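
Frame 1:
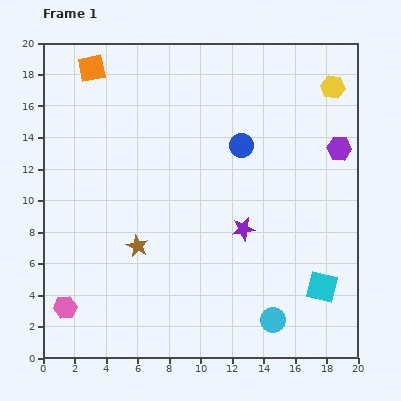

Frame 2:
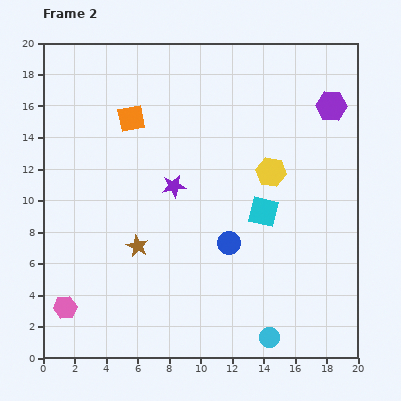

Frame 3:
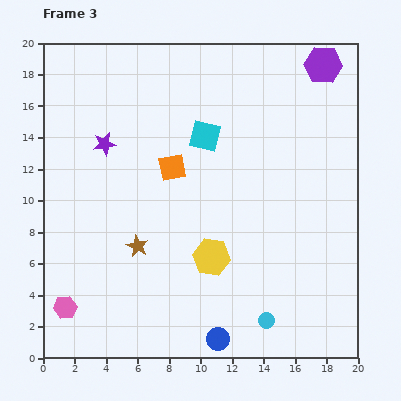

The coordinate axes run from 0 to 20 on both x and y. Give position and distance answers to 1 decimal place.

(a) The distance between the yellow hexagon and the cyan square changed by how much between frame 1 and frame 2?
-10.2

Distance in frame 1: 12.7. Distance in frame 2: 2.5.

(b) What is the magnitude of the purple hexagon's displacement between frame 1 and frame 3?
5.4

The purple hexagon moved from (18.8, 13.3) to (17.8, 18.6), a distance of √(1.0² + 5.3²) ≈ 5.4.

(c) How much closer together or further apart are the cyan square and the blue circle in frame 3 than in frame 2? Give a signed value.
+9.9

Distance in frame 2: 3.0. Distance in frame 3: 12.9.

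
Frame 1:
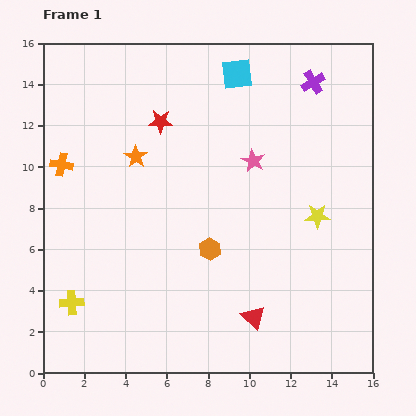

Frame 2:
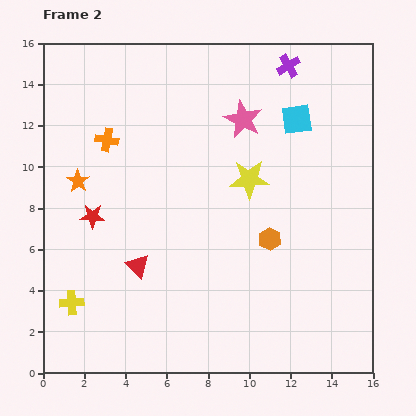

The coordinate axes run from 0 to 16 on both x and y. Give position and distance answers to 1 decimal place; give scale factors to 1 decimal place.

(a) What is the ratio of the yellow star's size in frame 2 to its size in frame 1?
1.6×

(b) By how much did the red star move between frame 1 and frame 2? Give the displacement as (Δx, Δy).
(-3.3, -4.6)

The red star was at (5.7, 12.2) in frame 1 and (2.4, 7.6) in frame 2.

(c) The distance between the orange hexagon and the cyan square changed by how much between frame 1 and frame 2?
-2.7

Distance in frame 1: 8.6. Distance in frame 2: 5.9.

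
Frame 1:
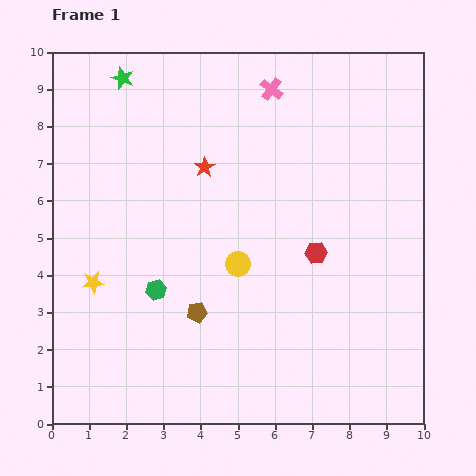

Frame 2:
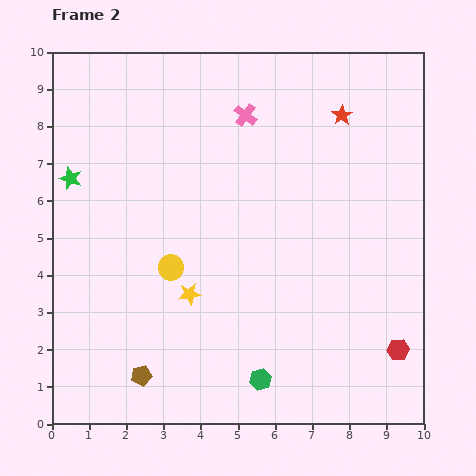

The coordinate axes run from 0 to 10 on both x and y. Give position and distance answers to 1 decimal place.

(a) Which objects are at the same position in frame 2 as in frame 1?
none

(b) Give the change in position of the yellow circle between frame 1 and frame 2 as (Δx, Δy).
(-1.8, -0.1)

The yellow circle was at (5.0, 4.3) in frame 1 and (3.2, 4.2) in frame 2.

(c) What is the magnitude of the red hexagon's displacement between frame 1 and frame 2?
3.4

The red hexagon moved from (7.1, 4.6) to (9.3, 2.0), a distance of √(2.2² + 2.6²) ≈ 3.4.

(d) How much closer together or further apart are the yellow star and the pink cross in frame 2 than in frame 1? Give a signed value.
-2.1

Distance in frame 1: 7.1. Distance in frame 2: 5.0.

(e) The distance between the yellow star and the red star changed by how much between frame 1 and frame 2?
+2.0

Distance in frame 1: 4.3. Distance in frame 2: 6.3.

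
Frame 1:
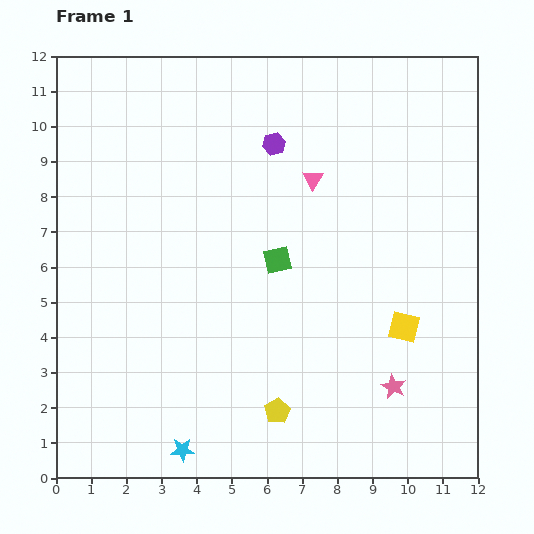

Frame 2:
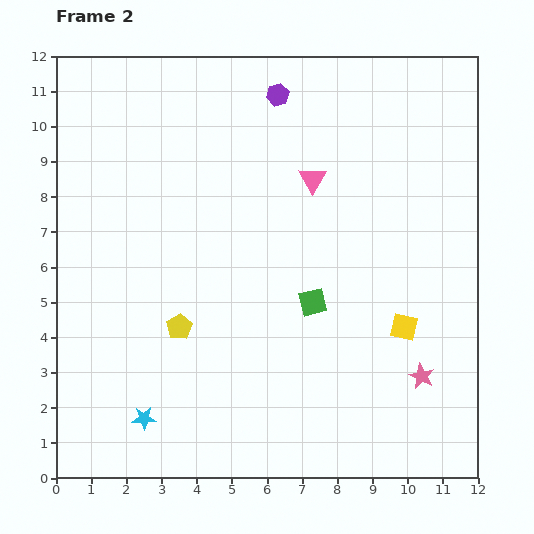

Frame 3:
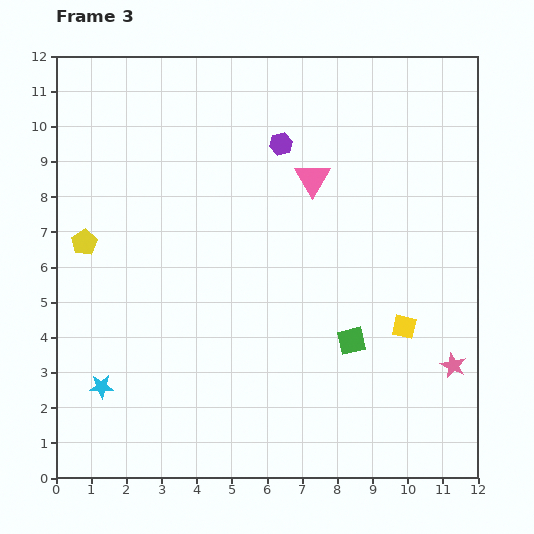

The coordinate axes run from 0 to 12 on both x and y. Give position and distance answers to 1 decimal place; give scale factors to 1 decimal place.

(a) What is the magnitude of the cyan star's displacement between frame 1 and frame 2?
1.4

The cyan star moved from (3.6, 0.8) to (2.5, 1.7), a distance of √(1.1² + 0.9²) ≈ 1.4.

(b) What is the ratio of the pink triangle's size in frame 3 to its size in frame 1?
1.7×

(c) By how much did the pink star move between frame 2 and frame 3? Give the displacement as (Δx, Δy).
(0.9, 0.3)

The pink star was at (10.4, 2.9) in frame 2 and (11.3, 3.2) in frame 3.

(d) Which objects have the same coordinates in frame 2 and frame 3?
the pink triangle, the yellow square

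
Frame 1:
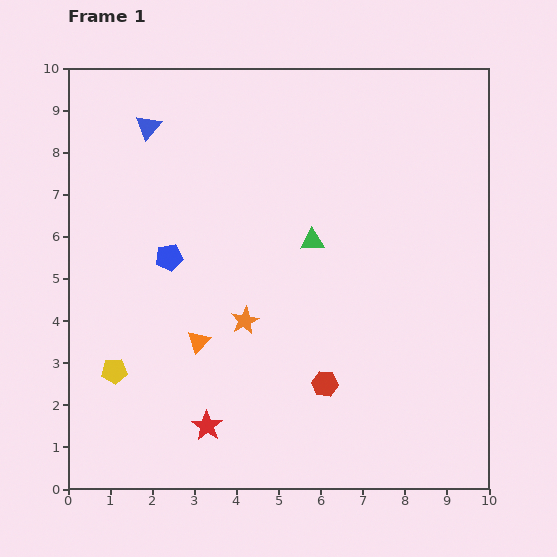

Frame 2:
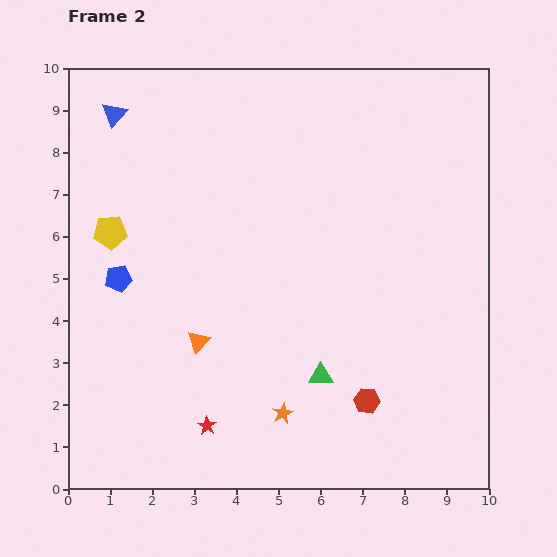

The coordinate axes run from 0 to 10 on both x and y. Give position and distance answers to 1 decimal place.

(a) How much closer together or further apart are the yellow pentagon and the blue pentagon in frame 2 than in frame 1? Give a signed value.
-1.9

Distance in frame 1: 3.0. Distance in frame 2: 1.1.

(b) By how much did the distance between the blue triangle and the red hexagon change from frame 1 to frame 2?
+1.7

Distance in frame 1: 7.4. Distance in frame 2: 9.1.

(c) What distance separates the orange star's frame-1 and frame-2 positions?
2.4

The orange star moved from (4.2, 4.0) to (5.1, 1.8), a distance of √(0.9² + 2.2²) ≈ 2.4.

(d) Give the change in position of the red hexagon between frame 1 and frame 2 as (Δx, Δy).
(1.0, -0.4)

The red hexagon was at (6.1, 2.5) in frame 1 and (7.1, 2.1) in frame 2.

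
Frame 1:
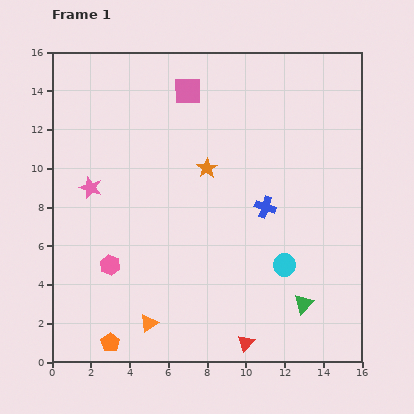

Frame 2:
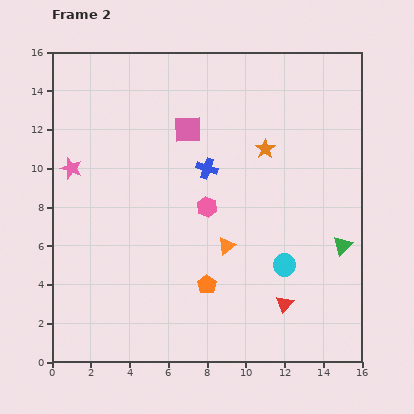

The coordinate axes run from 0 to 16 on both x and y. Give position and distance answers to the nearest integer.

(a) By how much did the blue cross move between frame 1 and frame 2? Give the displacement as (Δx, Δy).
(-3, 2)

The blue cross was at (11, 8) in frame 1 and (8, 10) in frame 2.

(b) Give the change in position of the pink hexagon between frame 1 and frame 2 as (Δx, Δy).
(5, 3)

The pink hexagon was at (3, 5) in frame 1 and (8, 8) in frame 2.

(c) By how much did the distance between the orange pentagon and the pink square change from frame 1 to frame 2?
-6

Distance in frame 1: 14. Distance in frame 2: 8.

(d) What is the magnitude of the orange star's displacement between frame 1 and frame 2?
3

The orange star moved from (8, 10) to (11, 11), a distance of √(3² + 1²) ≈ 3.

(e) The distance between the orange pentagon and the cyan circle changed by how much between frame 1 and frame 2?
-6

Distance in frame 1: 10. Distance in frame 2: 4.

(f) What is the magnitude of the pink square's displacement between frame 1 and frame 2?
2

The pink square moved from (7, 14) to (7, 12), a distance of √(0² + 2²) ≈ 2.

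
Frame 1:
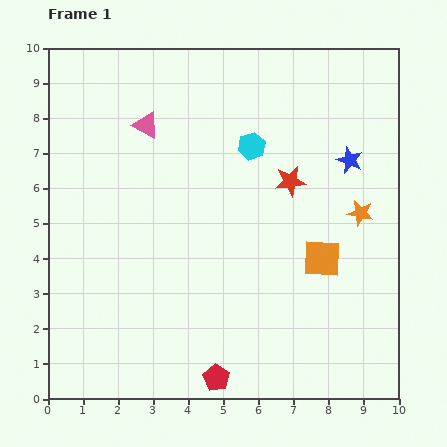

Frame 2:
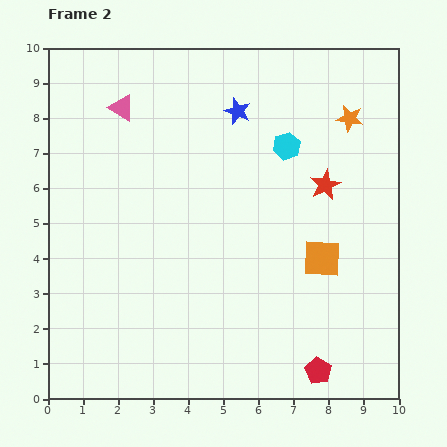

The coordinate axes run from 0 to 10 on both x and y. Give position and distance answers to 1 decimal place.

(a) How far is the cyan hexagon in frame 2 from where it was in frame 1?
1.0

The cyan hexagon moved from (5.8, 7.2) to (6.8, 7.2), a distance of √(1.0² + 0.0²) ≈ 1.0.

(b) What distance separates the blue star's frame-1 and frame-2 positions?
3.5

The blue star moved from (8.6, 6.8) to (5.4, 8.2), a distance of √(3.2² + 1.4²) ≈ 3.5.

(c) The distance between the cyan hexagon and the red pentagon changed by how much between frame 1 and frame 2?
-0.2

Distance in frame 1: 6.7. Distance in frame 2: 6.5.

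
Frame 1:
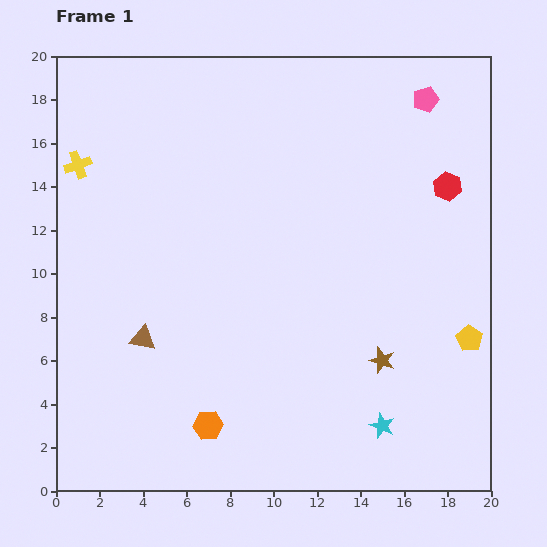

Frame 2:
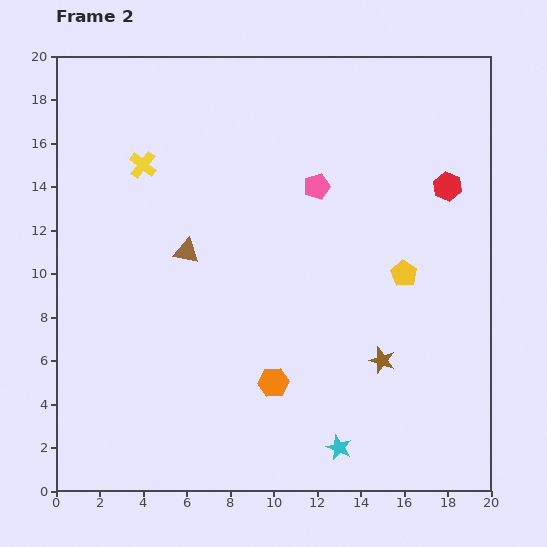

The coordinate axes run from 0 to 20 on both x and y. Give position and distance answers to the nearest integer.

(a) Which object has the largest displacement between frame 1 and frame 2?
the pink pentagon

(moved 6; next 4)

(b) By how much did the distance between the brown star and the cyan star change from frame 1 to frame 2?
+1

Distance in frame 1: 3. Distance in frame 2: 4.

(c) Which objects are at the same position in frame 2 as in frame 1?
the red hexagon, the brown star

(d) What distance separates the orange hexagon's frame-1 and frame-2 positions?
4

The orange hexagon moved from (7, 3) to (10, 5), a distance of √(3² + 2²) ≈ 4.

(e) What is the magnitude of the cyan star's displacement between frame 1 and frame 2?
2

The cyan star moved from (15, 3) to (13, 2), a distance of √(2² + 1²) ≈ 2.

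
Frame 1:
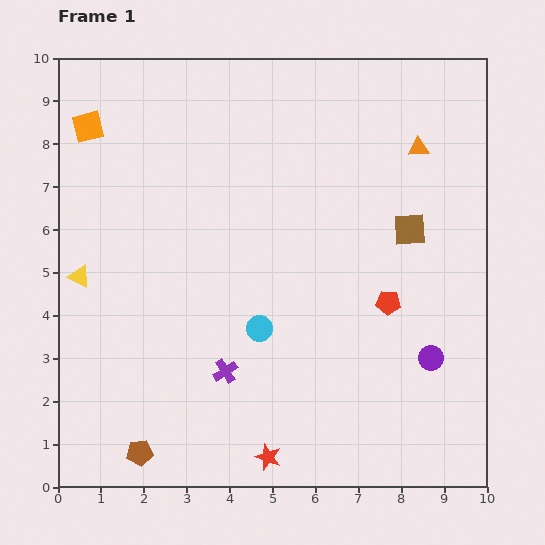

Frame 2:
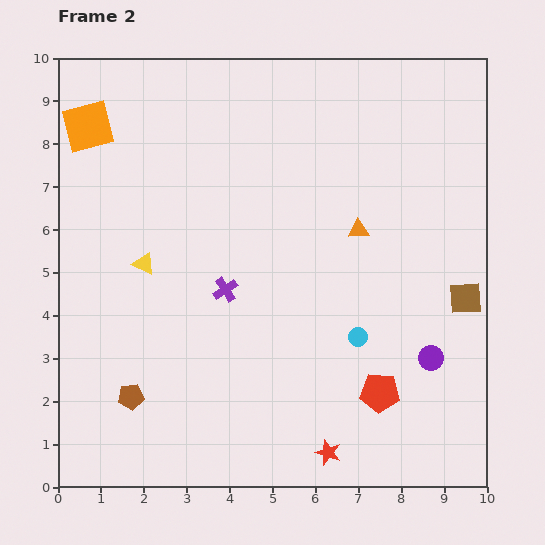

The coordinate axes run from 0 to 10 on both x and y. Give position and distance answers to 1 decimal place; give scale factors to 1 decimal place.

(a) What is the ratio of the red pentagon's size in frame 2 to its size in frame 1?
1.6×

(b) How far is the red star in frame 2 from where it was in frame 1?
1.4

The red star moved from (4.9, 0.7) to (6.3, 0.8), a distance of √(1.4² + 0.1²) ≈ 1.4.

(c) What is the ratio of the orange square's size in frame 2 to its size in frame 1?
1.6×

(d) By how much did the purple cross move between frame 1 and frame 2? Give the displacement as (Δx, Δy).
(0.0, 1.9)

The purple cross was at (3.9, 2.7) in frame 1 and (3.9, 4.6) in frame 2.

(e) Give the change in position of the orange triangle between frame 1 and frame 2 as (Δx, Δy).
(-1.4, -1.9)

The orange triangle was at (8.4, 7.9) in frame 1 and (7.0, 6.0) in frame 2.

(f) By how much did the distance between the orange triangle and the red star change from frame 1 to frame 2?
-2.8

Distance in frame 1: 8.0. Distance in frame 2: 5.2.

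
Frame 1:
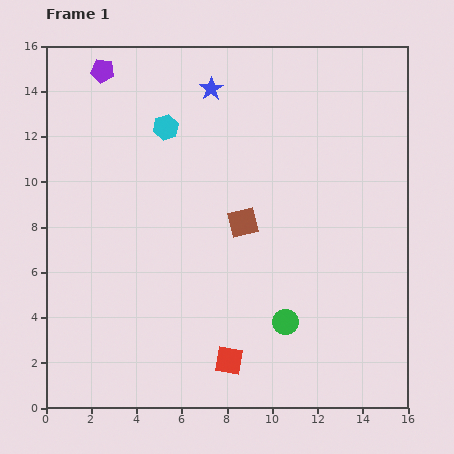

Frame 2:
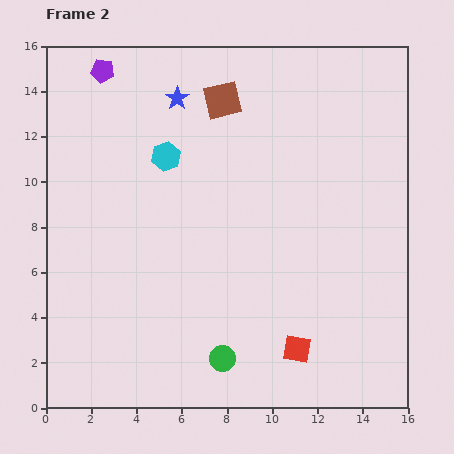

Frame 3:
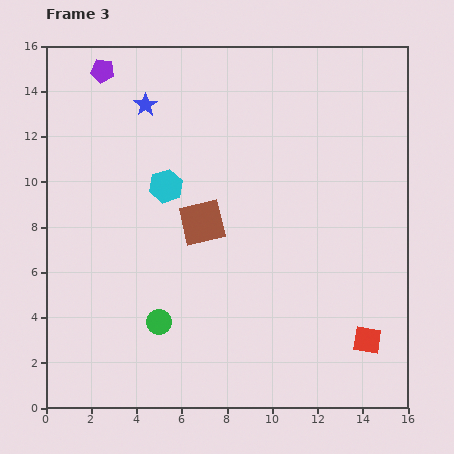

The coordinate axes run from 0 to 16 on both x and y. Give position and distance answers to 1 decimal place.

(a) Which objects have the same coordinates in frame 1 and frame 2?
the purple pentagon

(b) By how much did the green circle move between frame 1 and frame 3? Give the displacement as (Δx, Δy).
(-5.6, 0.0)

The green circle was at (10.6, 3.8) in frame 1 and (5.0, 3.8) in frame 3.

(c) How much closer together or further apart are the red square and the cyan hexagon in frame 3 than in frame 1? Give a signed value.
+0.5

Distance in frame 1: 10.7. Distance in frame 3: 11.2.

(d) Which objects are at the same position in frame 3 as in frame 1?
the purple pentagon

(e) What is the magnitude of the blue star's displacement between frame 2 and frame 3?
1.4

The blue star moved from (5.8, 13.7) to (4.4, 13.4), a distance of √(1.4² + 0.3²) ≈ 1.4.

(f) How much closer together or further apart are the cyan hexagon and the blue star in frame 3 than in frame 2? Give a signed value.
+1.1

Distance in frame 2: 2.6. Distance in frame 3: 3.7.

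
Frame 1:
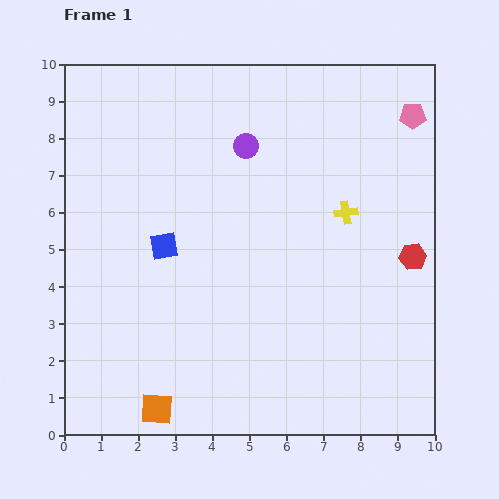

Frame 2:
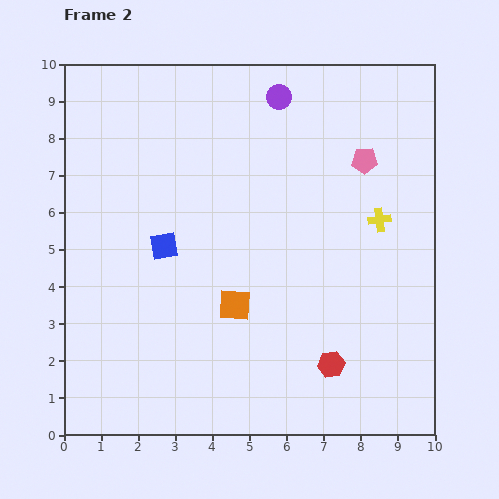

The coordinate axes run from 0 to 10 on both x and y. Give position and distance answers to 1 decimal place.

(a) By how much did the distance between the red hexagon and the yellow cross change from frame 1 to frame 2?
+1.9

Distance in frame 1: 2.2. Distance in frame 2: 4.1.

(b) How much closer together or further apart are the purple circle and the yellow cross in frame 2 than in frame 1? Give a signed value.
+1.1

Distance in frame 1: 3.2. Distance in frame 2: 4.3.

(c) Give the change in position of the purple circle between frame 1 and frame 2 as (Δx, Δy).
(0.9, 1.3)

The purple circle was at (4.9, 7.8) in frame 1 and (5.8, 9.1) in frame 2.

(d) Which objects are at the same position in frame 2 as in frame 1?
the blue square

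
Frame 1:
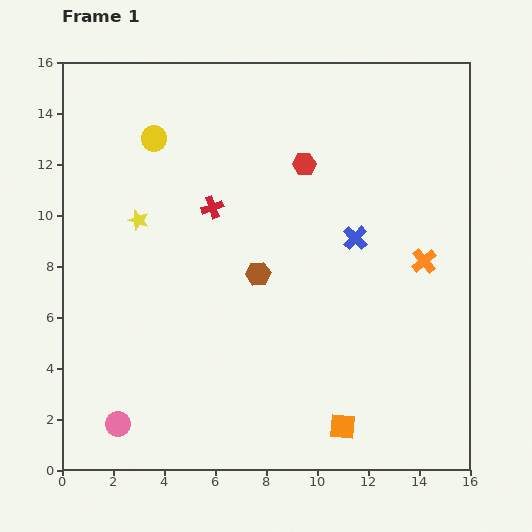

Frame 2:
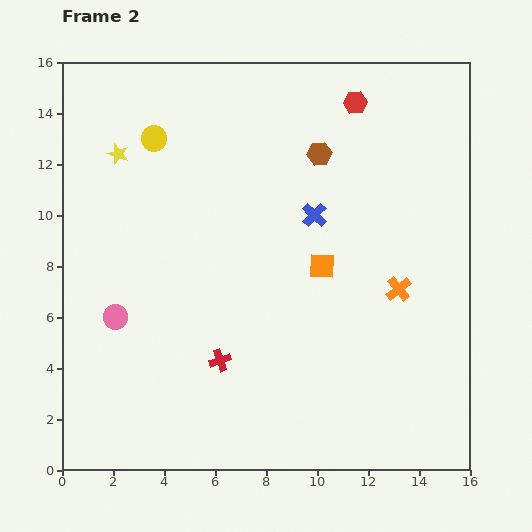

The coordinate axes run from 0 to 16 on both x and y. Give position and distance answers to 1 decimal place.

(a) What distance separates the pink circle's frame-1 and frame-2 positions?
4.2

The pink circle moved from (2.2, 1.8) to (2.1, 6.0), a distance of √(0.1² + 4.2²) ≈ 4.2.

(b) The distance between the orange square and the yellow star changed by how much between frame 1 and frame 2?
-2.3

Distance in frame 1: 11.4. Distance in frame 2: 9.1.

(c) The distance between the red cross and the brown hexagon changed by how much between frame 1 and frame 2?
+5.8

Distance in frame 1: 3.2. Distance in frame 2: 9.0.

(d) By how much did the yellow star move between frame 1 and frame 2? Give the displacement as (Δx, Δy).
(-0.8, 2.6)

The yellow star was at (3.0, 9.8) in frame 1 and (2.2, 12.4) in frame 2.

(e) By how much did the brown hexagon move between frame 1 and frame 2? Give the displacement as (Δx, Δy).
(2.4, 4.7)

The brown hexagon was at (7.7, 7.7) in frame 1 and (10.1, 12.4) in frame 2.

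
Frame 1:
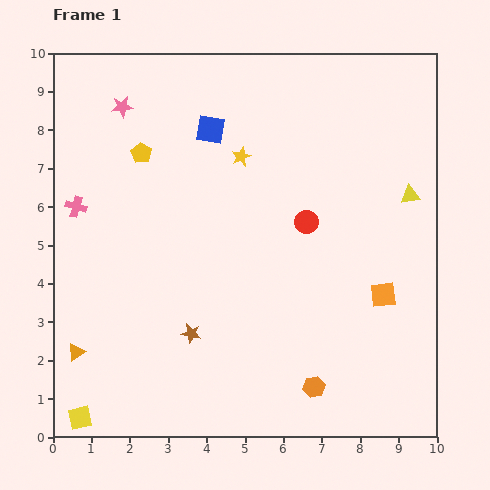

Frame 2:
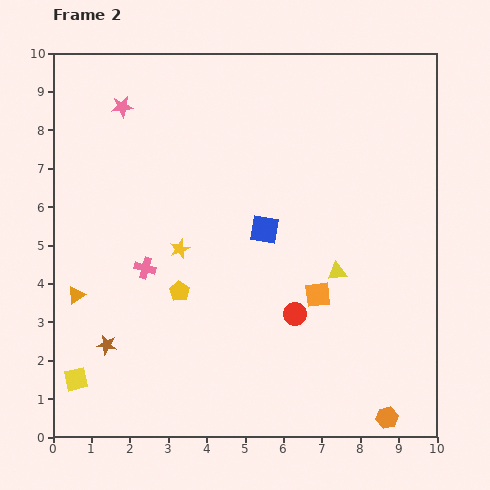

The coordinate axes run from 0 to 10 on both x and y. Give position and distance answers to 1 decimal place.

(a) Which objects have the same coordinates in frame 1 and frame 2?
the pink star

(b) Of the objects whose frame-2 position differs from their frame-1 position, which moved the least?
the yellow square

(moved 1.0)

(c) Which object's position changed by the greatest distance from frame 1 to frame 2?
the yellow pentagon

(moved 3.7; next 3.0)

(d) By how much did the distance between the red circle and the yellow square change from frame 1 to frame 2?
-1.9

Distance in frame 1: 7.8. Distance in frame 2: 5.9.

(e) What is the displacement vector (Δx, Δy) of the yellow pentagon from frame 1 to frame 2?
(1.0, -3.6)

The yellow pentagon was at (2.3, 7.4) in frame 1 and (3.3, 3.8) in frame 2.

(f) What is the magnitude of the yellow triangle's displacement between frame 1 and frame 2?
2.8

The yellow triangle moved from (9.3, 6.3) to (7.4, 4.3), a distance of √(1.9² + 2.0²) ≈ 2.8.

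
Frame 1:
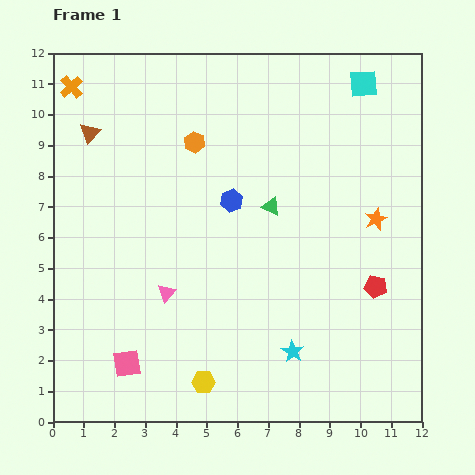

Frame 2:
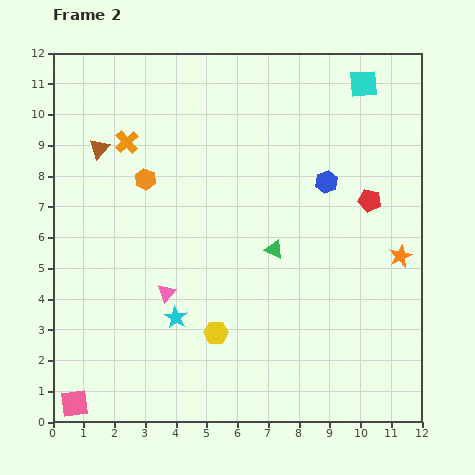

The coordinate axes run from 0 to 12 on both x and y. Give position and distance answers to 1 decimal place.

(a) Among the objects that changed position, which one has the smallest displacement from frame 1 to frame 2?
the brown triangle

(moved 0.6)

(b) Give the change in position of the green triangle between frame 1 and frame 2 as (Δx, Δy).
(0.1, -1.4)

The green triangle was at (7.1, 7.0) in frame 1 and (7.2, 5.6) in frame 2.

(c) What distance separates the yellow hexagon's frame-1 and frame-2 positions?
1.6

The yellow hexagon moved from (4.9, 1.3) to (5.3, 2.9), a distance of √(0.4² + 1.6²) ≈ 1.6.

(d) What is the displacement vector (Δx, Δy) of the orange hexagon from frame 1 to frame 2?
(-1.6, -1.2)

The orange hexagon was at (4.6, 9.1) in frame 1 and (3.0, 7.9) in frame 2.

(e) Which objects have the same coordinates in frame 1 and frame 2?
the cyan square, the pink triangle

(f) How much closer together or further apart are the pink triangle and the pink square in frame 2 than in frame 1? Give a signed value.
+2.1

Distance in frame 1: 2.6. Distance in frame 2: 4.7.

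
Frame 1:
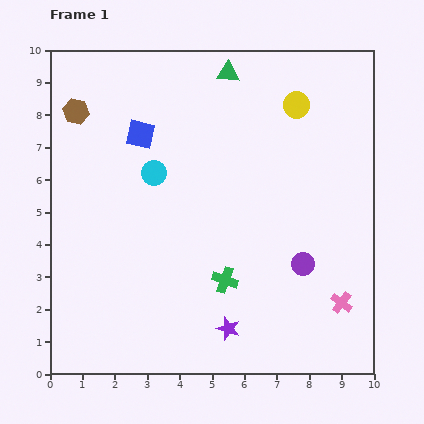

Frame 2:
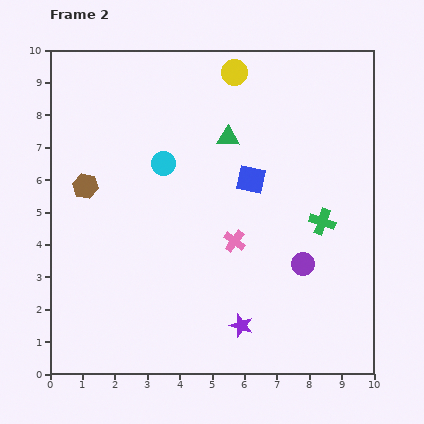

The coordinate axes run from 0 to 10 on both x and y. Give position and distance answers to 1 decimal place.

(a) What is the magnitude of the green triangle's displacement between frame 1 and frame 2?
2.0

The green triangle moved from (5.5, 9.3) to (5.5, 7.3), a distance of √(0.0² + 2.0²) ≈ 2.0.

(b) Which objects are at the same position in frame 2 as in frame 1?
the purple circle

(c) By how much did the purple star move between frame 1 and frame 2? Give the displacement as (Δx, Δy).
(0.4, 0.1)

The purple star was at (5.5, 1.4) in frame 1 and (5.9, 1.5) in frame 2.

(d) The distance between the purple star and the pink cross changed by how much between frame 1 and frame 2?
-1.0

Distance in frame 1: 3.6. Distance in frame 2: 2.6.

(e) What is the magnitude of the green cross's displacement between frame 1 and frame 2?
3.5

The green cross moved from (5.4, 2.9) to (8.4, 4.7), a distance of √(3.0² + 1.8²) ≈ 3.5.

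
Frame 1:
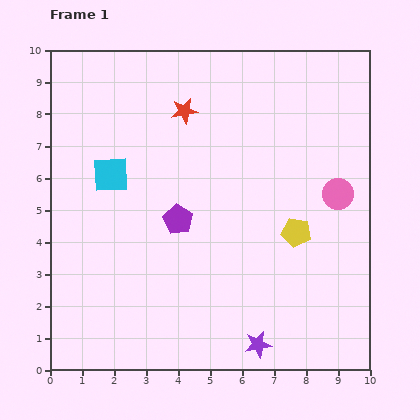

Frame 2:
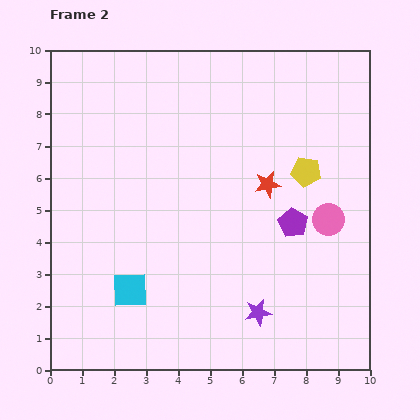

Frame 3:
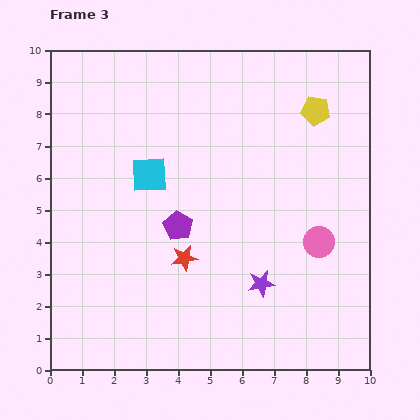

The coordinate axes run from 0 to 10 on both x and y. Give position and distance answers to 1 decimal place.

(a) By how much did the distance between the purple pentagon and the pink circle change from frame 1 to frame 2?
-4.0

Distance in frame 1: 5.1. Distance in frame 2: 1.1.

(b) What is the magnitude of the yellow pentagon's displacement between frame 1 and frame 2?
1.9

The yellow pentagon moved from (7.7, 4.3) to (8.0, 6.2), a distance of √(0.3² + 1.9²) ≈ 1.9.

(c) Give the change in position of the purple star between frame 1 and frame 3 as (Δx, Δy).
(0.1, 1.9)

The purple star was at (6.5, 0.8) in frame 1 and (6.6, 2.7) in frame 3.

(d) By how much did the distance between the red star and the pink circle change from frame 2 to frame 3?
+2.0

Distance in frame 2: 2.2. Distance in frame 3: 4.2.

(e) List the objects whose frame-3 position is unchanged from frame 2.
none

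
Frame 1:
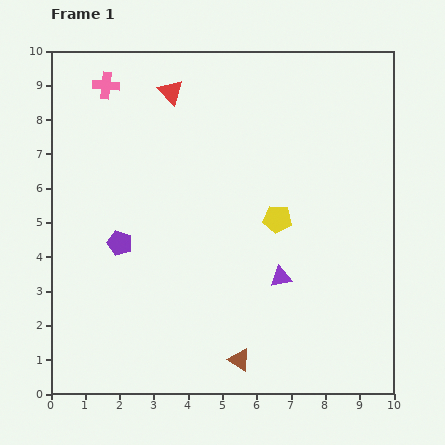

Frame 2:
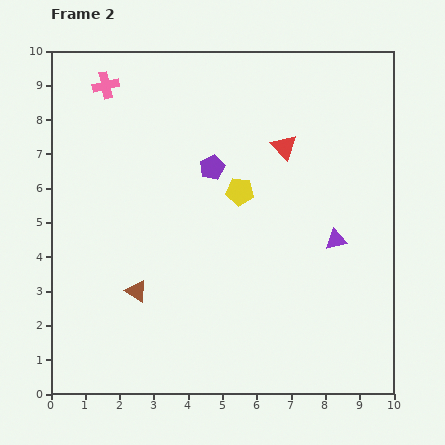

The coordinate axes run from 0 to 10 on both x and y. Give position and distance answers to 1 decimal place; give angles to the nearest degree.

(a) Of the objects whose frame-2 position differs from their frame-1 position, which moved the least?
the yellow pentagon

(moved 1.4)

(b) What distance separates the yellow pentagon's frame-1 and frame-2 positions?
1.4

The yellow pentagon moved from (6.6, 5.1) to (5.5, 5.9), a distance of √(1.1² + 0.8²) ≈ 1.4.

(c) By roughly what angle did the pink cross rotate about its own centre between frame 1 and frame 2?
18° counter-clockwise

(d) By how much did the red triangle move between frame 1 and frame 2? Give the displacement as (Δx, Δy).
(3.3, -1.6)

The red triangle was at (3.5, 8.8) in frame 1 and (6.8, 7.2) in frame 2.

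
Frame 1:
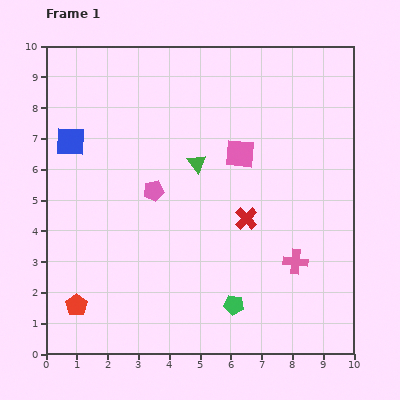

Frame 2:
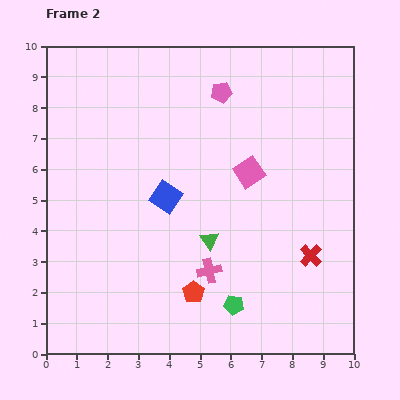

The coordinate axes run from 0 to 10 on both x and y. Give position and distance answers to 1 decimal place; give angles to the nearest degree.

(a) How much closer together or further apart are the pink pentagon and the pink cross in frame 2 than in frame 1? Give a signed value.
+0.7

Distance in frame 1: 5.1. Distance in frame 2: 5.8.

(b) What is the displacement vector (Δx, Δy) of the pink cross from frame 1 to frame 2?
(-2.8, -0.3)

The pink cross was at (8.1, 3.0) in frame 1 and (5.3, 2.7) in frame 2.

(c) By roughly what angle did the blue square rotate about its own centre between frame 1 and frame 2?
31° clockwise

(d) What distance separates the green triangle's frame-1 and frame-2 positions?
2.5

The green triangle moved from (4.9, 6.2) to (5.3, 3.7), a distance of √(0.4² + 2.5²) ≈ 2.5.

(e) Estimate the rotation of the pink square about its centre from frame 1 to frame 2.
39° counter-clockwise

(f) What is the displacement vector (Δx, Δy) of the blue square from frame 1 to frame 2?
(3.1, -1.8)

The blue square was at (0.8, 6.9) in frame 1 and (3.9, 5.1) in frame 2.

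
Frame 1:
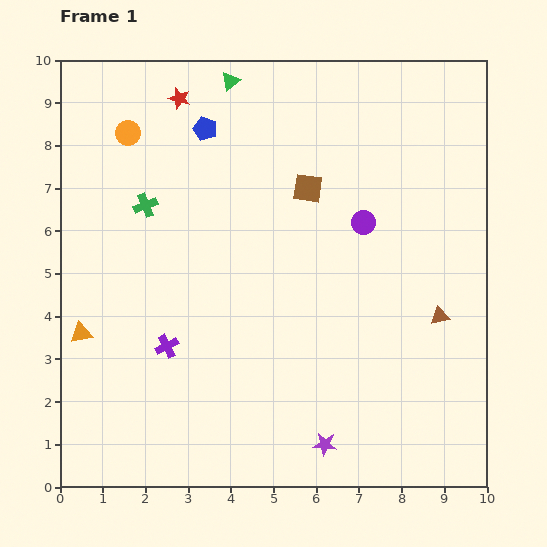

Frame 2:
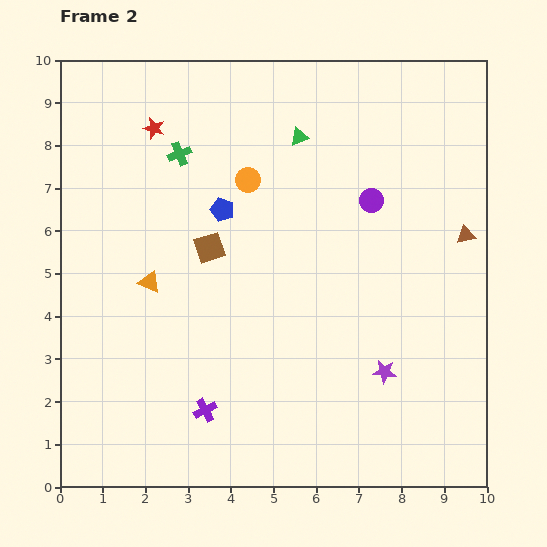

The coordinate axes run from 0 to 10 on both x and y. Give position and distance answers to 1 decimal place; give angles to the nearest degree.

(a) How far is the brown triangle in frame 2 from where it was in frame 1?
2.0

The brown triangle moved from (8.9, 4.0) to (9.5, 5.9), a distance of √(0.6² + 1.9²) ≈ 2.0.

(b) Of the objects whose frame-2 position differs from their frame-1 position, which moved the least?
the purple circle

(moved 0.5)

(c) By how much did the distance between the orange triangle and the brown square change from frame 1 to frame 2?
-4.7

Distance in frame 1: 6.3. Distance in frame 2: 1.6.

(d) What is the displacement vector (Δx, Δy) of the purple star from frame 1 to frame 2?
(1.4, 1.7)

The purple star was at (6.2, 1.0) in frame 1 and (7.6, 2.7) in frame 2.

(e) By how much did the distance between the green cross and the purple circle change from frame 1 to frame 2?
-0.5

Distance in frame 1: 5.1. Distance in frame 2: 4.6.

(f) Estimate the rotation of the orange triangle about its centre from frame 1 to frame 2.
35° clockwise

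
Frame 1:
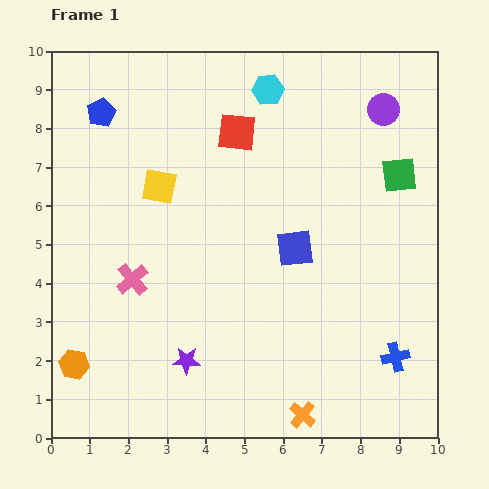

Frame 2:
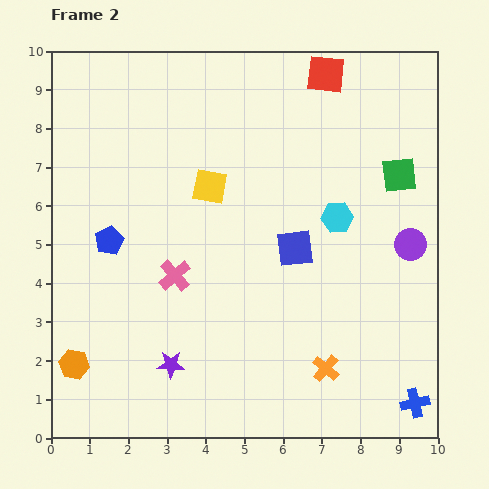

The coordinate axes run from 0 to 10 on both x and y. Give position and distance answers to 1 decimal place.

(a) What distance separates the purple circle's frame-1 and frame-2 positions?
3.6

The purple circle moved from (8.6, 8.5) to (9.3, 5.0), a distance of √(0.7² + 3.5²) ≈ 3.6.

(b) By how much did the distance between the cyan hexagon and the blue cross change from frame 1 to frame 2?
-2.4

Distance in frame 1: 7.6. Distance in frame 2: 5.2.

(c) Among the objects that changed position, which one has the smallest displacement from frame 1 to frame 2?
the purple star

(moved 0.4)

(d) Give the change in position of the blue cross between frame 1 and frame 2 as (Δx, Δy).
(0.5, -1.2)

The blue cross was at (8.9, 2.1) in frame 1 and (9.4, 0.9) in frame 2.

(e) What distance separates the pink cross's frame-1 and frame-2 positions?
1.1

The pink cross moved from (2.1, 4.1) to (3.2, 4.2), a distance of √(1.1² + 0.1²) ≈ 1.1.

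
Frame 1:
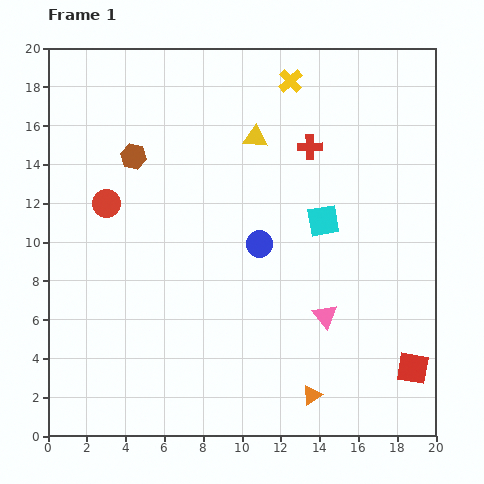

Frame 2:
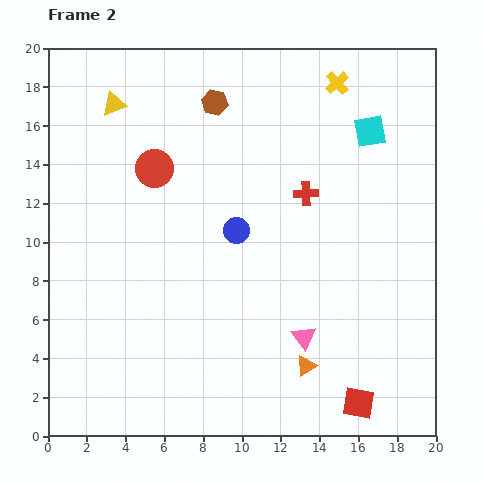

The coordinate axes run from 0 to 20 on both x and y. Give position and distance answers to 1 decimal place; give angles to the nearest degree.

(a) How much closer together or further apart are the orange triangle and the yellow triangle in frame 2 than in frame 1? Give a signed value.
+3.1

Distance in frame 1: 13.6. Distance in frame 2: 16.7.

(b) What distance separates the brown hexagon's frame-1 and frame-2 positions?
5.0

The brown hexagon moved from (4.4, 14.4) to (8.6, 17.2), a distance of √(4.2² + 2.8²) ≈ 5.0.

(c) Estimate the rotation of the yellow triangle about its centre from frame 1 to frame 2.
23° counter-clockwise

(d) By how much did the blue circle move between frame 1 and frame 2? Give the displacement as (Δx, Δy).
(-1.2, 0.7)

The blue circle was at (10.9, 9.9) in frame 1 and (9.7, 10.6) in frame 2.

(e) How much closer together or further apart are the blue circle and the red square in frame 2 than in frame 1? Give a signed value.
+0.7

Distance in frame 1: 10.2. Distance in frame 2: 10.9.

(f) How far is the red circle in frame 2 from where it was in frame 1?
3.1

The red circle moved from (3.0, 12.0) to (5.5, 13.8), a distance of √(2.5² + 1.8²) ≈ 3.1.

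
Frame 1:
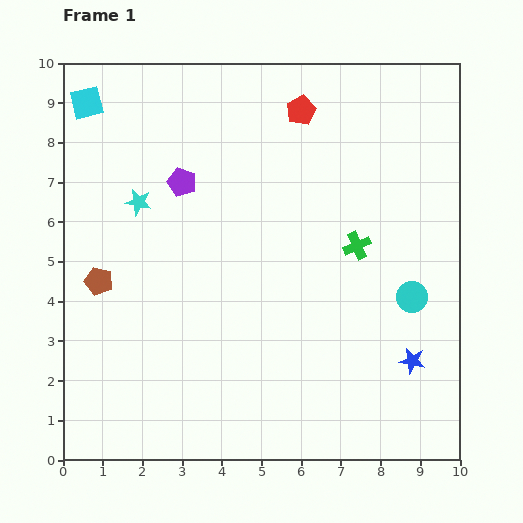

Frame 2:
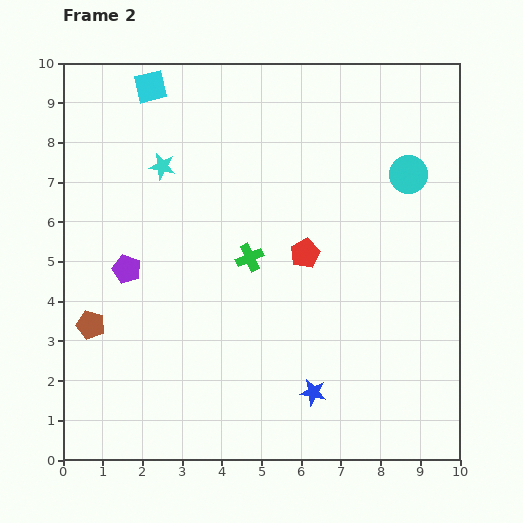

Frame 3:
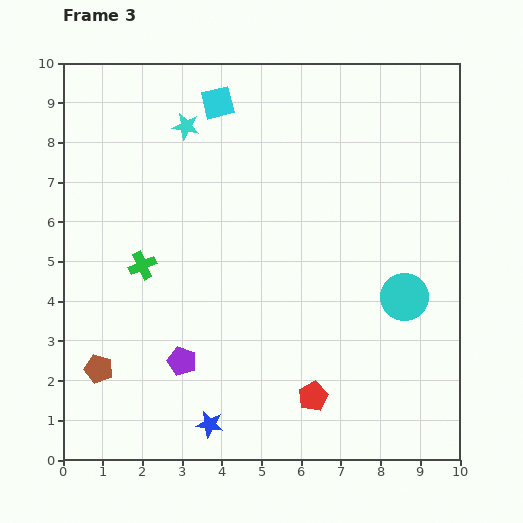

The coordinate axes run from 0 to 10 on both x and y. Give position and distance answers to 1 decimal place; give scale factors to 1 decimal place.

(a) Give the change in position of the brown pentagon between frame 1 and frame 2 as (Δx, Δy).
(-0.2, -1.1)

The brown pentagon was at (0.9, 4.5) in frame 1 and (0.7, 3.4) in frame 2.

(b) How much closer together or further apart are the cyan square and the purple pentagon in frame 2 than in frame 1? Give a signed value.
+1.5

Distance in frame 1: 3.1. Distance in frame 2: 4.6.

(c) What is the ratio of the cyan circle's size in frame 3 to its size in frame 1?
1.5×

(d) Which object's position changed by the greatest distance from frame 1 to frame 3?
the red pentagon

(moved 7.2; next 5.4)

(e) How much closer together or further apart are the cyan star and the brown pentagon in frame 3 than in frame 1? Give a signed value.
+4.3

Distance in frame 1: 2.2. Distance in frame 3: 6.5.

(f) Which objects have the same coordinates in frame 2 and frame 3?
none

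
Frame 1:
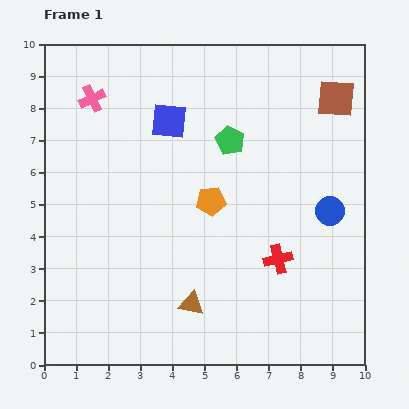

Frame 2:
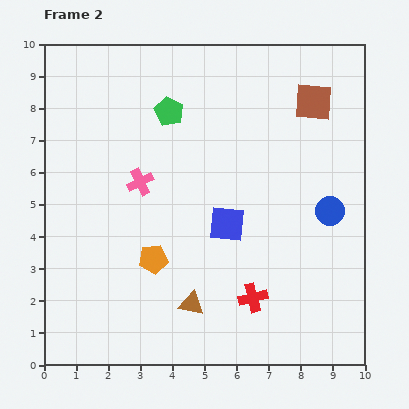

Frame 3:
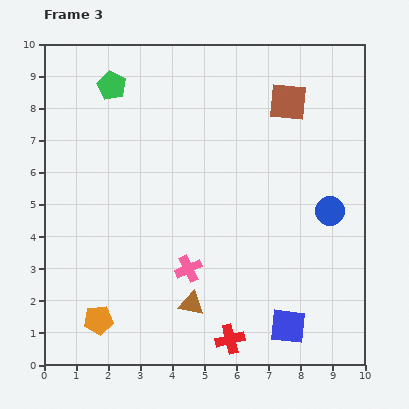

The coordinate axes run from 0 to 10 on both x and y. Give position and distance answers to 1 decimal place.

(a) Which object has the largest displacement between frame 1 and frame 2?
the blue square

(moved 3.7; next 3.0)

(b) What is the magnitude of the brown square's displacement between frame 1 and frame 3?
1.5

The brown square moved from (9.1, 8.3) to (7.6, 8.2), a distance of √(1.5² + 0.1²) ≈ 1.5.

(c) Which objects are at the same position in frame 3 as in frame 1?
the blue circle, the brown triangle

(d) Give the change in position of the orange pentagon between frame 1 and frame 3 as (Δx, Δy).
(-3.5, -3.7)

The orange pentagon was at (5.2, 5.1) in frame 1 and (1.7, 1.4) in frame 3.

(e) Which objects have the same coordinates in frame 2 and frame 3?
the blue circle, the brown triangle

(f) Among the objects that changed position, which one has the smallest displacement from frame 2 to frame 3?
the brown square

(moved 0.8)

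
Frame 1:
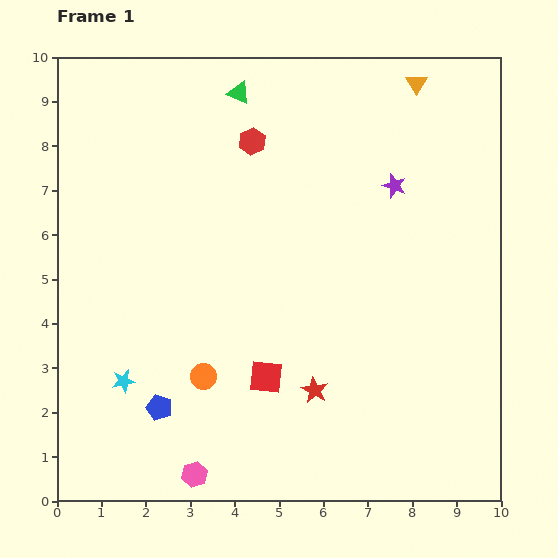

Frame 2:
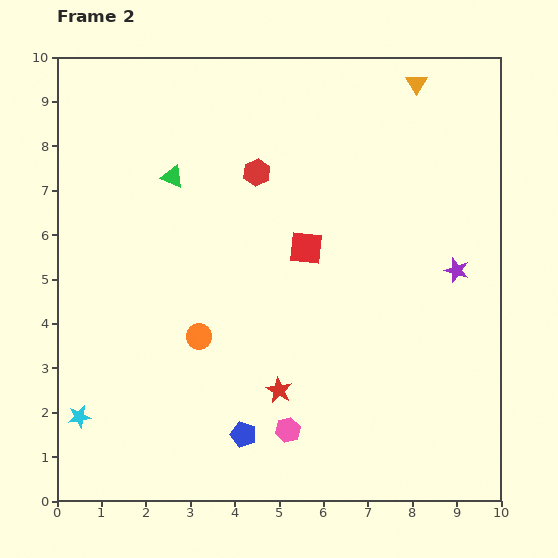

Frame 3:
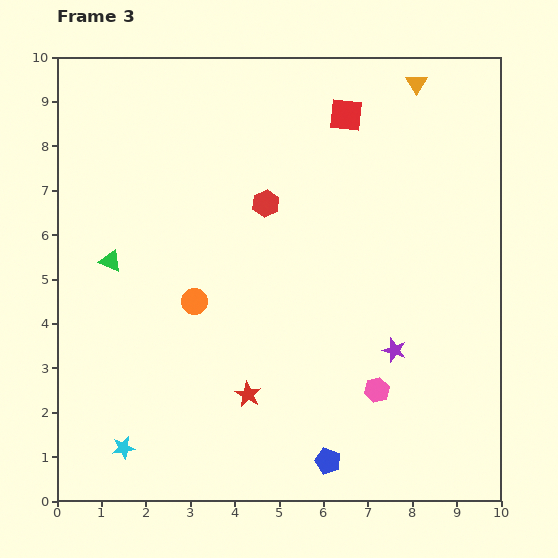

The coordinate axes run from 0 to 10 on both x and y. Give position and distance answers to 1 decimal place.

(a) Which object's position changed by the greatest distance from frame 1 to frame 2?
the red square

(moved 3.0; next 2.4)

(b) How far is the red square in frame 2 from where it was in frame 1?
3.0

The red square moved from (4.7, 2.8) to (5.6, 5.7), a distance of √(0.9² + 2.9²) ≈ 3.0.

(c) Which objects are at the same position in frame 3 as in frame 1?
the orange triangle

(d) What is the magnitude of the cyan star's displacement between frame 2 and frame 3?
1.2

The cyan star moved from (0.5, 1.9) to (1.5, 1.2), a distance of √(1.0² + 0.7²) ≈ 1.2.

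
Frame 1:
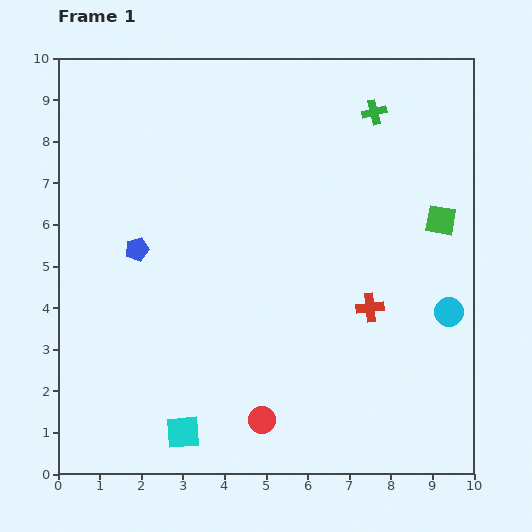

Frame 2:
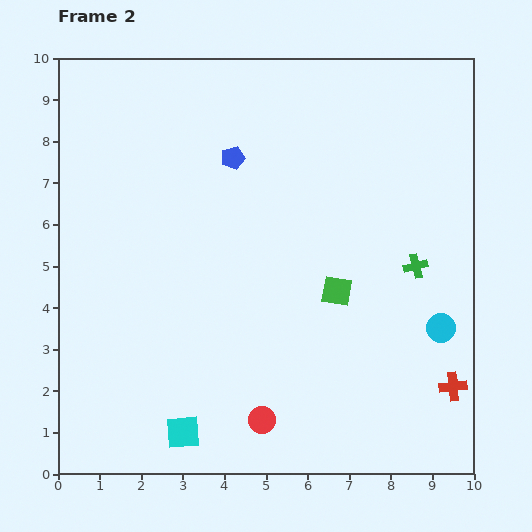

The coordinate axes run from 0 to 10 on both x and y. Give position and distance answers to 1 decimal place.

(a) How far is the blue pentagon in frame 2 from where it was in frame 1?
3.2

The blue pentagon moved from (1.9, 5.4) to (4.2, 7.6), a distance of √(2.3² + 2.2²) ≈ 3.2.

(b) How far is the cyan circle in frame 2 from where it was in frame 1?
0.4

The cyan circle moved from (9.4, 3.9) to (9.2, 3.5), a distance of √(0.2² + 0.4²) ≈ 0.4.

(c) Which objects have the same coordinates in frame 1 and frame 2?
the cyan square, the red circle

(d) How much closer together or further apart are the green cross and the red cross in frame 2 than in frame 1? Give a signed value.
-1.7

Distance in frame 1: 4.7. Distance in frame 2: 3.0.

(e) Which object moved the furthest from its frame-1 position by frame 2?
the green cross

(moved 3.8; next 3.2)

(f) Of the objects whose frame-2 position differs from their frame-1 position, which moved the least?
the cyan circle

(moved 0.4)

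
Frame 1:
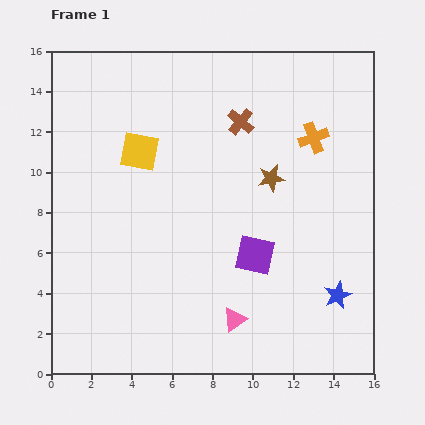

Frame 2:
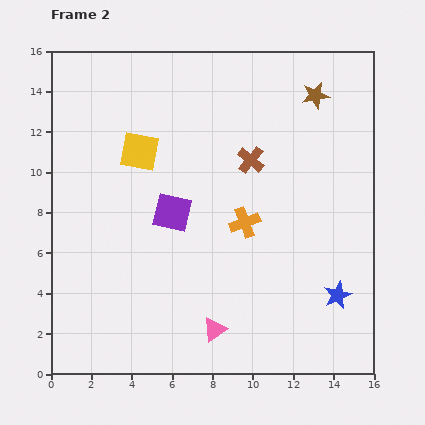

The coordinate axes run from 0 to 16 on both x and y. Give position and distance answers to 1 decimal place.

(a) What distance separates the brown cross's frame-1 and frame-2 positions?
2.0

The brown cross moved from (9.4, 12.5) to (9.9, 10.6), a distance of √(0.5² + 1.9²) ≈ 2.0.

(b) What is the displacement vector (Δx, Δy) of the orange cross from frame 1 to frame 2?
(-3.4, -4.2)

The orange cross was at (13.0, 11.7) in frame 1 and (9.6, 7.5) in frame 2.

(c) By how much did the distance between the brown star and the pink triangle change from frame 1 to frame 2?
+5.4

Distance in frame 1: 7.2. Distance in frame 2: 12.6.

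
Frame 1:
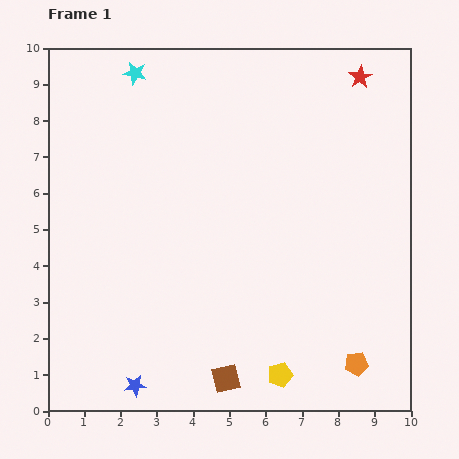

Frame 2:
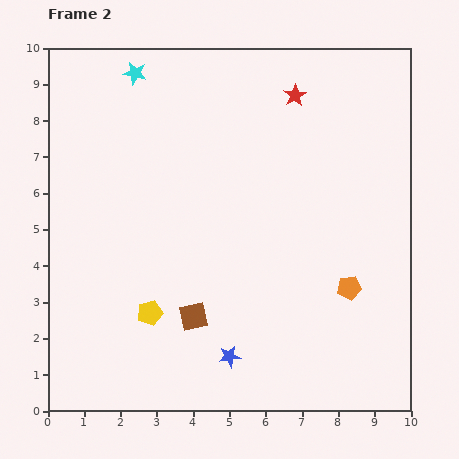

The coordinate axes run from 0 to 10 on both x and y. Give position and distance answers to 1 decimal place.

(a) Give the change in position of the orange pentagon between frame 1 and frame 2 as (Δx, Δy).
(-0.2, 2.1)

The orange pentagon was at (8.5, 1.3) in frame 1 and (8.3, 3.4) in frame 2.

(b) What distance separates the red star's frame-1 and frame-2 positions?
1.9

The red star moved from (8.6, 9.2) to (6.8, 8.7), a distance of √(1.8² + 0.5²) ≈ 1.9.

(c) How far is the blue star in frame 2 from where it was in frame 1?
2.7

The blue star moved from (2.4, 0.7) to (5.0, 1.5), a distance of √(2.6² + 0.8²) ≈ 2.7.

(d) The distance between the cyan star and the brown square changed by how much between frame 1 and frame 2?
-1.9

Distance in frame 1: 8.8. Distance in frame 2: 6.9.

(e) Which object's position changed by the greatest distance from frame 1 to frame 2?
the yellow pentagon

(moved 4.0; next 2.7)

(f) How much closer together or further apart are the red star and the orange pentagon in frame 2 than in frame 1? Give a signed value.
-2.4

Distance in frame 1: 7.9. Distance in frame 2: 5.5.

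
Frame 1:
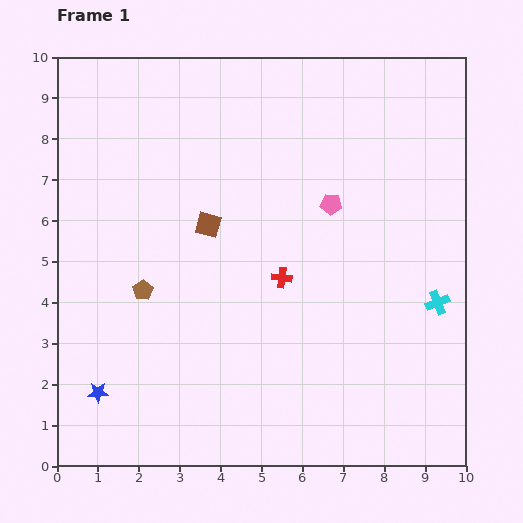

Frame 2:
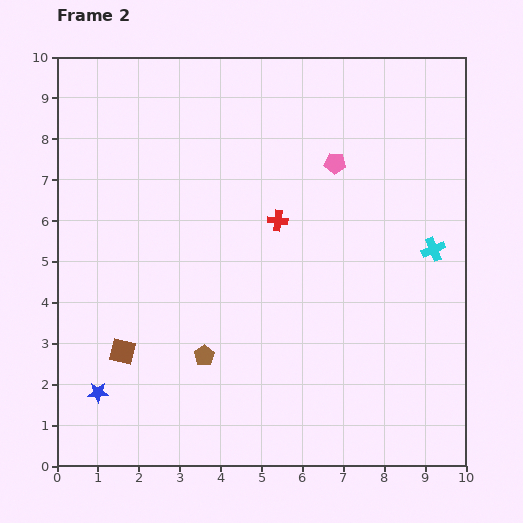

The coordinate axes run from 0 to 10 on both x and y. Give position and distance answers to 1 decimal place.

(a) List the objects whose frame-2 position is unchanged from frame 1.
the blue star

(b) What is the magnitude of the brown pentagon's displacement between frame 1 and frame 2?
2.2

The brown pentagon moved from (2.1, 4.3) to (3.6, 2.7), a distance of √(1.5² + 1.6²) ≈ 2.2.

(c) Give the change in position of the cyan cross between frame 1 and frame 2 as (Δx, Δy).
(-0.1, 1.3)

The cyan cross was at (9.3, 4.0) in frame 1 and (9.2, 5.3) in frame 2.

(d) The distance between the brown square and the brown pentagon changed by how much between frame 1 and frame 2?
-0.3

Distance in frame 1: 2.3. Distance in frame 2: 2.0.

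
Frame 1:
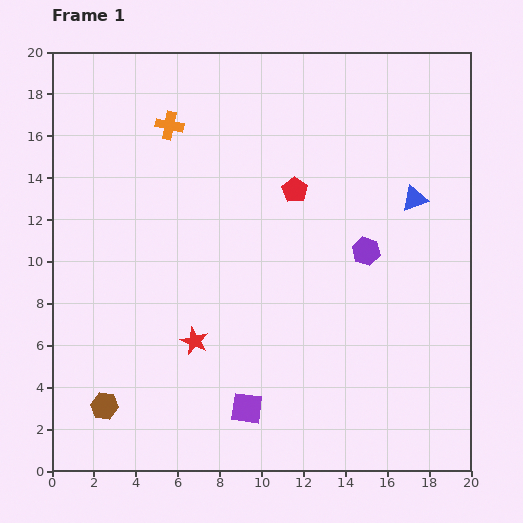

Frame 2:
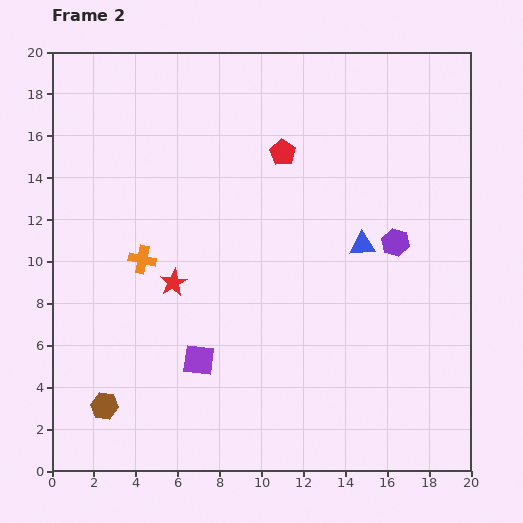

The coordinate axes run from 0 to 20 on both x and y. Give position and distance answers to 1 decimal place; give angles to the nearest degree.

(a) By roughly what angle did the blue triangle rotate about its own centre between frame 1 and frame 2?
18° clockwise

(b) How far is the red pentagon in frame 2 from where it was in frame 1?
1.9

The red pentagon moved from (11.6, 13.4) to (11.0, 15.2), a distance of √(0.6² + 1.8²) ≈ 1.9.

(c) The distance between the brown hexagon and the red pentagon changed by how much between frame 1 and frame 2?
+1.1

Distance in frame 1: 13.7. Distance in frame 2: 14.8.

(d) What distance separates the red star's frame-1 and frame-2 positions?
3.0

The red star moved from (6.8, 6.2) to (5.8, 9.0), a distance of √(1.0² + 2.8²) ≈ 3.0.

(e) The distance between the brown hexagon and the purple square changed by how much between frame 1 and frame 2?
-1.8

Distance in frame 1: 6.8. Distance in frame 2: 5.0.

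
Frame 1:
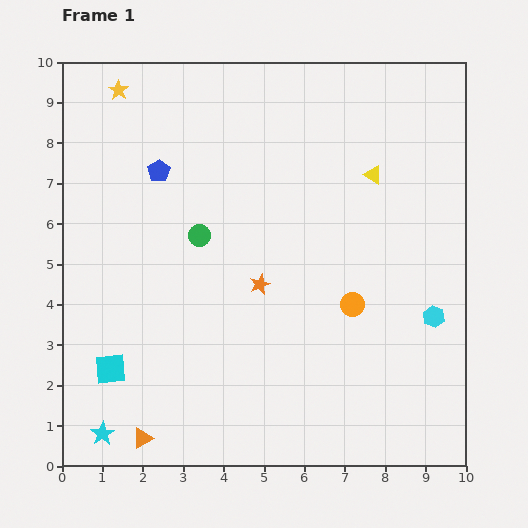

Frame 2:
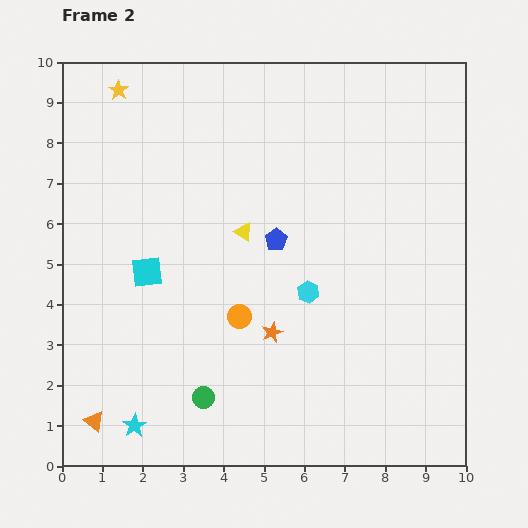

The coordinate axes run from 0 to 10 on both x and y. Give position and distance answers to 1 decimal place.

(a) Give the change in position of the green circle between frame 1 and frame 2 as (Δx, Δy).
(0.1, -4.0)

The green circle was at (3.4, 5.7) in frame 1 and (3.5, 1.7) in frame 2.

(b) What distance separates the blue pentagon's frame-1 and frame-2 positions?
3.4

The blue pentagon moved from (2.4, 7.3) to (5.3, 5.6), a distance of √(2.9² + 1.7²) ≈ 3.4.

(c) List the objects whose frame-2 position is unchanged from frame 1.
the yellow star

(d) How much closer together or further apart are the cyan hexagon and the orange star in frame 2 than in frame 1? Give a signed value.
-3.1

Distance in frame 1: 4.4. Distance in frame 2: 1.3.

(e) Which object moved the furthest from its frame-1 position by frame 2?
the green circle

(moved 4.0; next 3.5)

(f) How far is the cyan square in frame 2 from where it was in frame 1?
2.6

The cyan square moved from (1.2, 2.4) to (2.1, 4.8), a distance of √(0.9² + 2.4²) ≈ 2.6.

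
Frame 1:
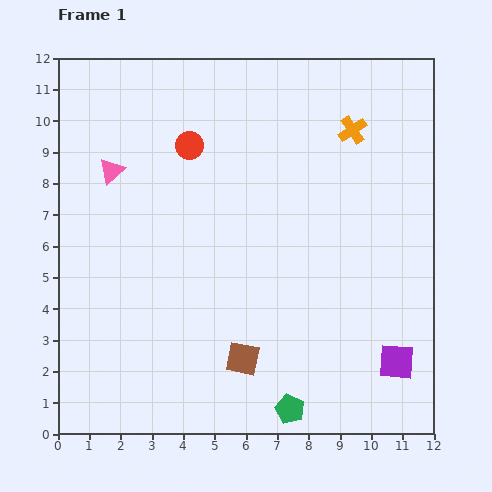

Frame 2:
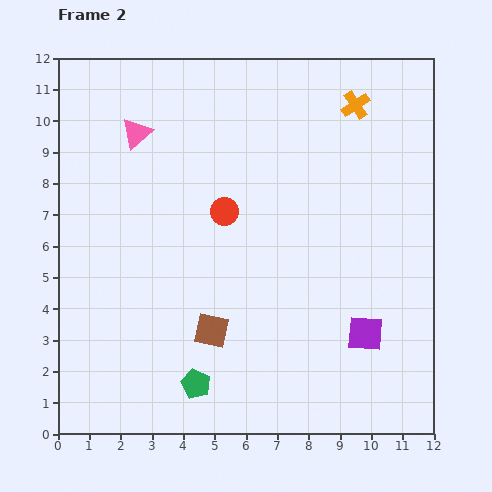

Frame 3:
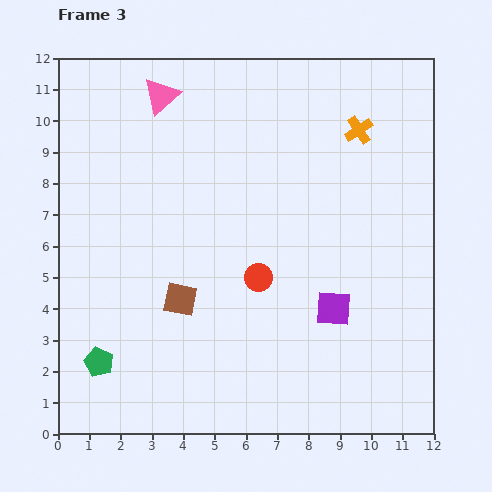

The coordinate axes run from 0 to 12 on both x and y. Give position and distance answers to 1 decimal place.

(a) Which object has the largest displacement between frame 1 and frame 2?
the green pentagon

(moved 3.1; next 2.4)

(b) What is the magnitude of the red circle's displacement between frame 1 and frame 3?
4.7

The red circle moved from (4.2, 9.2) to (6.4, 5.0), a distance of √(2.2² + 4.2²) ≈ 4.7.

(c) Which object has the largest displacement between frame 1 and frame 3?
the green pentagon

(moved 6.3; next 4.7)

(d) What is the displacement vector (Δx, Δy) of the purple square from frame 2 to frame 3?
(-1.0, 0.8)

The purple square was at (9.8, 3.2) in frame 2 and (8.8, 4.0) in frame 3.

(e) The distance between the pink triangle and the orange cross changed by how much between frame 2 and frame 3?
-0.7

Distance in frame 2: 7.1. Distance in frame 3: 6.4.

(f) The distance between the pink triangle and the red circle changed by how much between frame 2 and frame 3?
+2.8

Distance in frame 2: 3.8. Distance in frame 3: 6.6.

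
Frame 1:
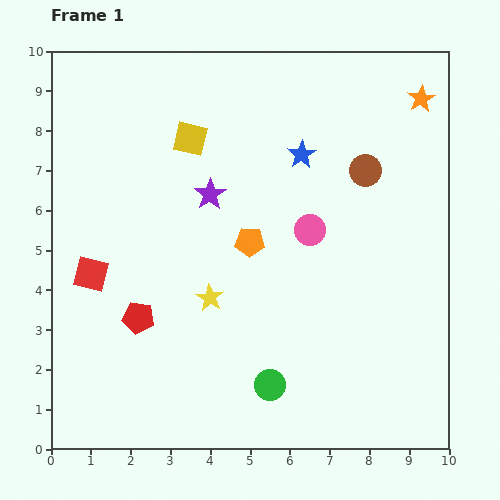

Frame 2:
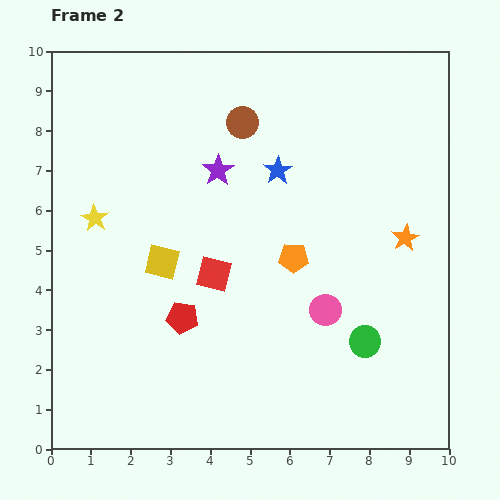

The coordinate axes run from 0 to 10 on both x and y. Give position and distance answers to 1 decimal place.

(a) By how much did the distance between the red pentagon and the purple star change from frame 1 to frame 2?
+0.2

Distance in frame 1: 3.6. Distance in frame 2: 3.8.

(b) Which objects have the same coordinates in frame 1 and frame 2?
none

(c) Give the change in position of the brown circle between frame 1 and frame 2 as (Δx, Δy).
(-3.1, 1.2)

The brown circle was at (7.9, 7.0) in frame 1 and (4.8, 8.2) in frame 2.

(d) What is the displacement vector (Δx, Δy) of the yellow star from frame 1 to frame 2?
(-2.9, 2.0)

The yellow star was at (4.0, 3.8) in frame 1 and (1.1, 5.8) in frame 2.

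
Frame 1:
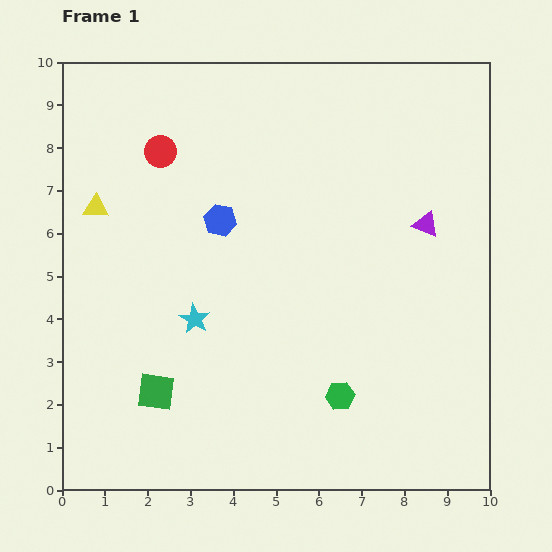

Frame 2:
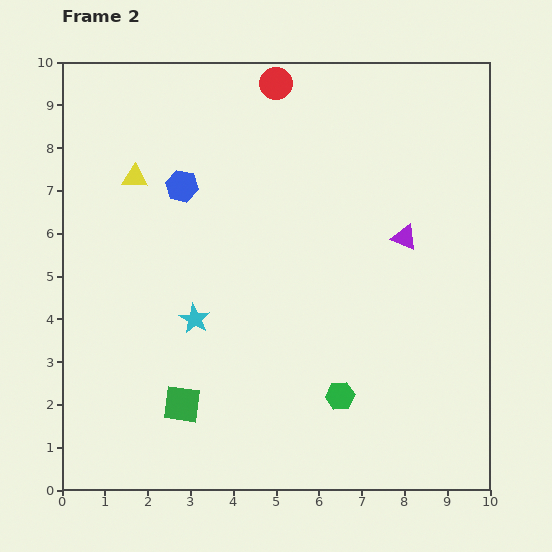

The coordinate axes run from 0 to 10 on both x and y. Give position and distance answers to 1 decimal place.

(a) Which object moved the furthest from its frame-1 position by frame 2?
the red circle

(moved 3.1; next 1.2)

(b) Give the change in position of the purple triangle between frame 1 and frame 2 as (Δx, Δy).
(-0.5, -0.3)

The purple triangle was at (8.5, 6.2) in frame 1 and (8.0, 5.9) in frame 2.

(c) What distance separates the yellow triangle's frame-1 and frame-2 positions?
1.1

The yellow triangle moved from (0.8, 6.6) to (1.7, 7.3), a distance of √(0.9² + 0.7²) ≈ 1.1.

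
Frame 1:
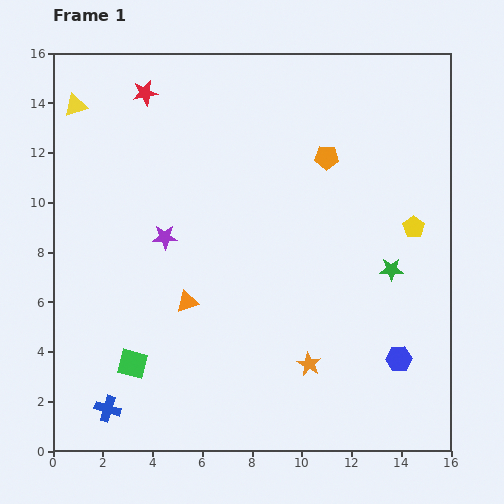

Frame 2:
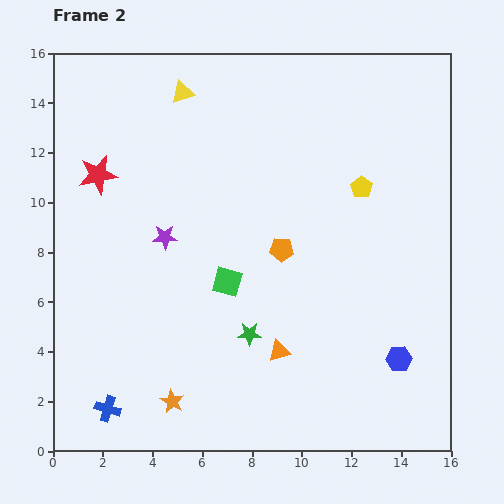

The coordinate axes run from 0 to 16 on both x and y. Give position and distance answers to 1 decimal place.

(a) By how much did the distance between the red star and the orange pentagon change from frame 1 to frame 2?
+0.3

Distance in frame 1: 7.7. Distance in frame 2: 8.0.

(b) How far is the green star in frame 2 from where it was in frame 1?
6.3

The green star moved from (13.6, 7.3) to (7.9, 4.7), a distance of √(5.7² + 2.6²) ≈ 6.3.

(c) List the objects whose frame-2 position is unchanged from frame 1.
the blue cross, the blue hexagon, the purple star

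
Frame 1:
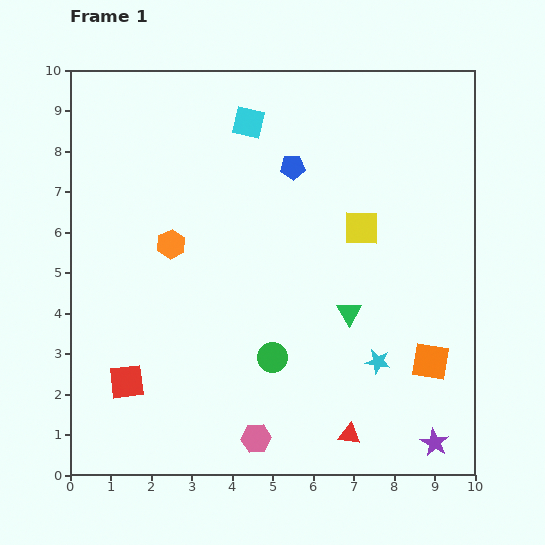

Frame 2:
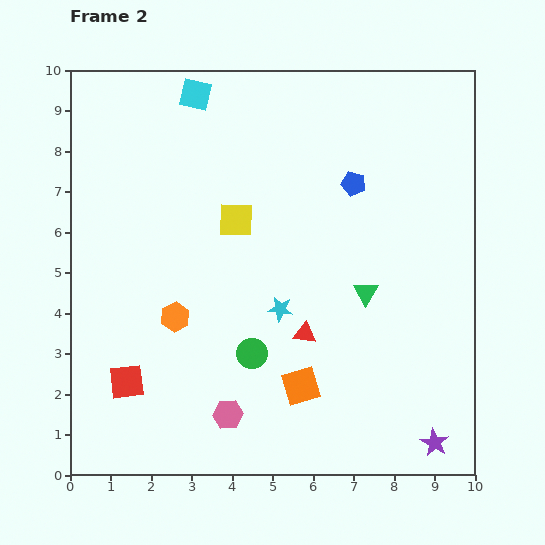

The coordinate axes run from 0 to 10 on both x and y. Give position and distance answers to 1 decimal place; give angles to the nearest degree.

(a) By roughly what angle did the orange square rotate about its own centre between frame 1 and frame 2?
25° counter-clockwise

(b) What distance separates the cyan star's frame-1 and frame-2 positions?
2.7

The cyan star moved from (7.6, 2.8) to (5.2, 4.1), a distance of √(2.4² + 1.3²) ≈ 2.7.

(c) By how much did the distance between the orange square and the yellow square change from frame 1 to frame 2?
+0.7

Distance in frame 1: 3.7. Distance in frame 2: 4.4.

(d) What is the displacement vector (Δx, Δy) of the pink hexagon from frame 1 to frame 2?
(-0.7, 0.6)

The pink hexagon was at (4.6, 0.9) in frame 1 and (3.9, 1.5) in frame 2.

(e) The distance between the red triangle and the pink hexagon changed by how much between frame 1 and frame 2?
+0.5

Distance in frame 1: 2.3. Distance in frame 2: 2.8.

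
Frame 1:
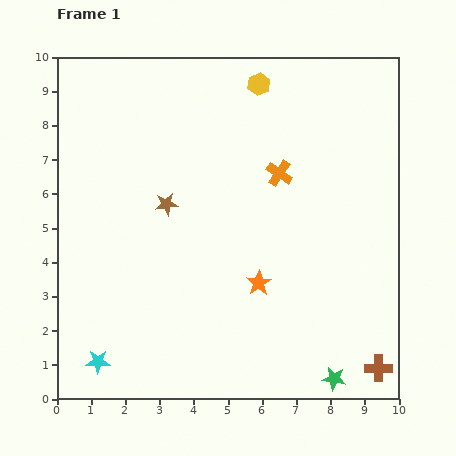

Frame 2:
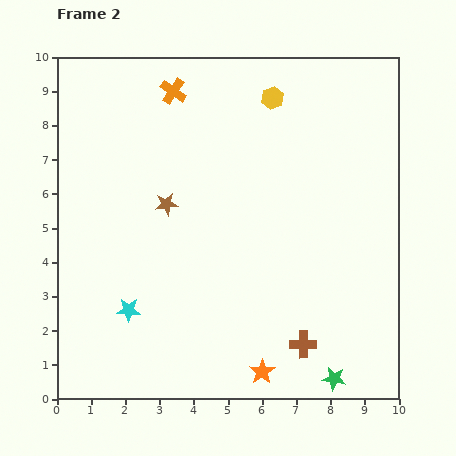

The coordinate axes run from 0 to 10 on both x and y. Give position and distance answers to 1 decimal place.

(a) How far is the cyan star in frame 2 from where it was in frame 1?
1.7

The cyan star moved from (1.2, 1.1) to (2.1, 2.6), a distance of √(0.9² + 1.5²) ≈ 1.7.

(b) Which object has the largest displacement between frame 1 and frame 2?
the orange cross

(moved 3.9; next 2.6)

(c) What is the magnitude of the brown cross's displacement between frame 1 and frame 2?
2.3

The brown cross moved from (9.4, 0.9) to (7.2, 1.6), a distance of √(2.2² + 0.7²) ≈ 2.3.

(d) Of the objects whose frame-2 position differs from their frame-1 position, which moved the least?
the yellow hexagon

(moved 0.6)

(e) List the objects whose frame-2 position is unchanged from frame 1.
the brown star, the green star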